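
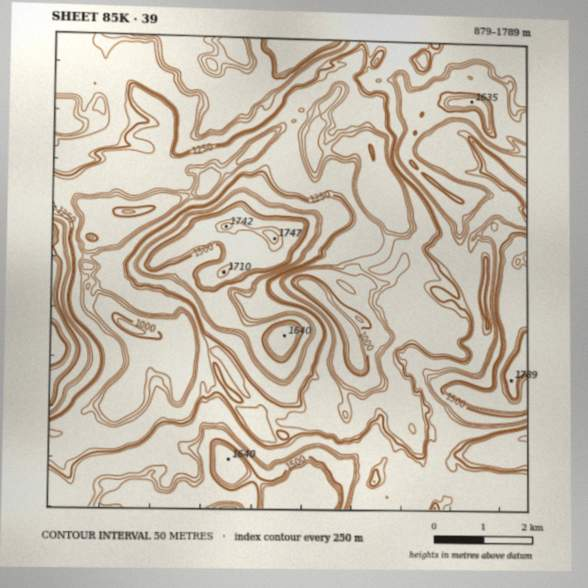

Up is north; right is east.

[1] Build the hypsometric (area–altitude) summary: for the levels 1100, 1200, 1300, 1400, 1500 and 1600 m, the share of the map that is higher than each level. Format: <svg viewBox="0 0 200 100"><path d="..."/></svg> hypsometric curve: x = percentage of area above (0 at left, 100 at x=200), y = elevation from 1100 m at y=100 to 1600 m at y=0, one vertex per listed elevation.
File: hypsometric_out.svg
<svg viewBox="0 0 200 100"><path d="M175 100l-47-20-17-20-55-20-33-20-6-20"/></svg>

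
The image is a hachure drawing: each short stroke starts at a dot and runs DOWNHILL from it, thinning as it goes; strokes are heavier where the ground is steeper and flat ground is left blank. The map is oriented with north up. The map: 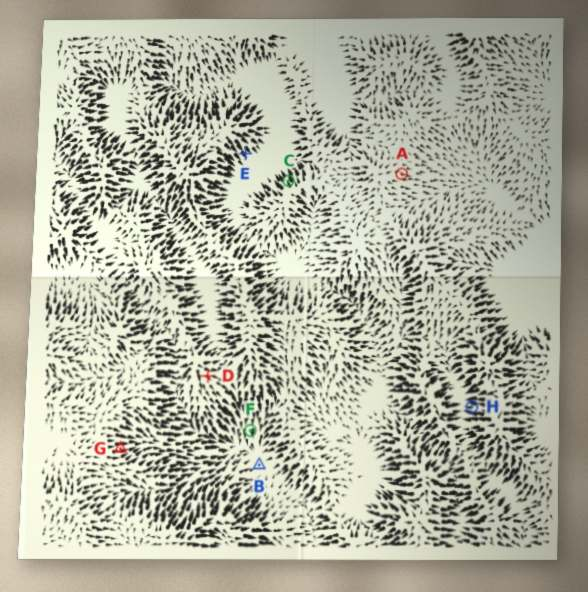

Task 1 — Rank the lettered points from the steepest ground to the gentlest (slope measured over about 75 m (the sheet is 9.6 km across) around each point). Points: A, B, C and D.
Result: C D A B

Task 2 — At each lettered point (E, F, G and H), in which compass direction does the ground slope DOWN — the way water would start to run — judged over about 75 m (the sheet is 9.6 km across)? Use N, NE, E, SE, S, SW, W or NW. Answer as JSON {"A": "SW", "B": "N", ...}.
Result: {"E": "SE", "F": "S", "G": "E", "H": "W"}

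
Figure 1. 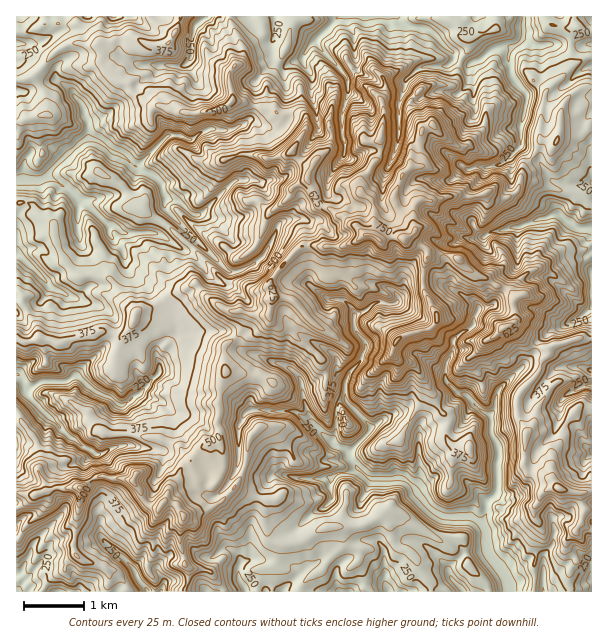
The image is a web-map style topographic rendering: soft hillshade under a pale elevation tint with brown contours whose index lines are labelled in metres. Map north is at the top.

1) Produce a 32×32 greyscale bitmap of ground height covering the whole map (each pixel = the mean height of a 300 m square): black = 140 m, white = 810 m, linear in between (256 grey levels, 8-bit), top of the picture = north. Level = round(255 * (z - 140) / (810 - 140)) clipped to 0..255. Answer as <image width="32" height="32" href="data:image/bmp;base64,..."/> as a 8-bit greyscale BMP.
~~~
<image width="32" height="32" href="data:image/bmp;base64,Qk02CAAAAAAAADYEAAAoAAAAIAAAACAAAAABAAgAAAAAAAAEAAATCwAAEwsAAAABAAAAAAAAAAAAAAEBAQACAgIAAwMDAAQEBAAFBQUABgYGAAcHBwAICAgACQkJAAoKCgALCwsADAwMAA0NDQAODg4ADw8PABAQEAAREREAEhISABMTEwAUFBQAFRUVABYWFgAXFxcAGBgYABkZGQAaGhoAGxsbABwcHAAdHR0AHh4eAB8fHwAgICAAISEhACIiIgAjIyMAJCQkACUlJQAmJiYAJycnACgoKAApKSkAKioqACsrKwAsLCwALS0tAC4uLgAvLy8AMDAwADExMQAyMjIAMzMzADQ0NAA1NTUANjY2ADc3NwA4ODgAOTk5ADo6OgA7OzsAPDw8AD09PQA+Pj4APz8/AEBAQABBQUEAQkJCAENDQwBEREQARUVFAEZGRgBHR0cASEhIAElJSQBKSkoAS0tLAExMTABNTU0ATk5OAE9PTwBQUFAAUVFRAFJSUgBTU1MAVFRUAFVVVQBWVlYAV1dXAFhYWABZWVkAWlpaAFtbWwBcXFwAXV1dAF5eXgBfX18AYGBgAGFhYQBiYmIAY2NjAGRkZABlZWUAZmZmAGdnZwBoaGgAaWlpAGpqagBra2sAbGxsAG1tbQBubm4Ab29vAHBwcABxcXEAcnJyAHNzcwB0dHQAdXV1AHZ2dgB3d3cAeHh4AHl5eQB6enoAe3t7AHx8fAB9fX0Afn5+AH9/fwCAgIAAgYGBAIKCggCDg4MAhISEAIWFhQCGhoYAh4eHAIiIiACJiYkAioqKAIuLiwCMjIwAjY2NAI6OjgCPj48AkJCQAJGRkQCSkpIAk5OTAJSUlACVlZUAlpaWAJeXlwCYmJgAmZmZAJqamgCbm5sAnJycAJ2dnQCenp4An5+fAKCgoAChoaEAoqKiAKOjowCkpKQApaWlAKampgCnp6cAqKioAKmpqQCqqqoAq6urAKysrACtra0Arq6uAK+vrwCwsLAAsbGxALKysgCzs7MAtLS0ALW1tQC2trYAt7e3ALi4uAC5ubkAurq6ALu7uwC8vLwAvb29AL6+vgC/v78AwMDAAMHBwQDCwsIAw8PDAMTExADFxcUAxsbGAMfHxwDIyMgAycnJAMrKygDLy8sAzMzMAM3NzQDOzs4Az8/PANDQ0ADR0dEA0tLSANPT0wDU1NQA1dXVANbW1gDX19cA2NjYANnZ2QDa2toA29vbANzc3ADd3d0A3t7eAN/f3wDg4OAA4eHhAOLi4gDj4+MA5OTkAOXl5QDm5uYA5+fnAOjo6ADp6ekA6urqAOvr6wDs7OwA7e3tAO7u7gDv7+8A8PDwAPHx8QDy8vIA8/PzAPT09AD19fUA9vb2APf39wD4+PgA+fn5APr6+gD7+/sA/Pz8AP39/QD+/v4A////ABEiKS88SC4nMlNEPyMtLC4wJCEkER8pJRMjFgQYGSwfGiU/UVJCJT9QalA+KTM3NDQxMSwfLDEiISMGCSEiNy0wLEFYQC5IVmRrVDozOEFBPTo5NC00Li0sEwUbLzNKRkk6SlxASVt6hJJxT0RDRkBDRkI9PDk1IhsMCi1ISFVmZGlTb05WcJyioYRtV1JSRzgzOzhEORUICggPLVxUXGx+iICPZGqTlaGLgHtsWVlNOCA3HyUZBiw1FwwmWXmAeGF5cHV/iKWHg4iEf21TQDYoFxYJCgoUM0E7FD1sfW1ZT2NYQzJRaWtrgoeFamFQUzwgCic1NStHWFYVOm9wX0RGRioqTk5UYmRtgoNmcmdaNg8gHUVOOFNZURNAc2ReRUceHUhVR0lSVFtve1VnXkUgLz0aJEZGVEs4FVNtX1dSIRo/SDIZHjlMWnB9XFRVP0VKJkZCSVdZOh4iVmFZQVEJFRoZIUI3K0lYboJ4dntQXGA3cm1yb00zSDxEYllILBk4Kh0+Vk09PVVphX9zXVR4ckZsp6aASWBxZFJUWUY4TlJXTUZVVUlLVGJ9d3F0f4mDhkq3wZR4W5OWc2RlXVFNVE1RV1ReVlNUXG+DkZqWoKRnbKrP1Lt2fbe2fk9CTTY2MTM5RWJaVVlujJejqKenj15ogYu32ql0lrKTXDscNiQcJjVES01XZHl3f6O2qY53foNzebq2l4+brqV3RyciFSo4ODk1QUxdVlJfgK2dlp+emZmZuqusuamJhWRIIBAmMy4xLCw6PD09SWdZjK6qsrOzwrzLxMOUdGZmWzcgGiwxHSsWHiYoLjhSX3NonrK/2ejt7Nuxe1FKPkA9KhsjMC4WGRMlKSckLj5ae2+BlLLa5dzh4K15W0spHBgNDyglHwoRKjUuEh8sQGh7kJasu8XRztfTvJWFg2A7HR4qCgoJFCQsJx4UMEZDVF58q7uuyc28zsKoloWJaVE2MSoKCwofMCALECtKZHVfc4ulvpWdvprExa1oUENEUD44LhwbCgsSCBcdQFFieICLmbSvpHaxo5i/mYl8XS87Tkc3Mi8mEAsjPk0qNTpIW2pzlo2Nerawery1iG5OKTFQTz8+RDsVGC1MYmNvb3JlaHN5cX9ni6Jon55qSVAsIEZMPy46LxUuQVNhZlpXd3hhWlZJbkJ3lU9oVjs0RCkWPEE/NTUoMURTUk1NRElvY0c9PTBKOXJ8PUQ9LR8qDycyMTErODdAT09LRkEtRGFsPzAgHyI+WU5BLB8XDxMLHyEpJR4qO0NQUVZZXS85Sk41LysOHCozJSEdEiAlEwkJEh4eJS8xNjw4QUlUOR84ODAqMCALDg0LChAcJyUoFgslKCg="/>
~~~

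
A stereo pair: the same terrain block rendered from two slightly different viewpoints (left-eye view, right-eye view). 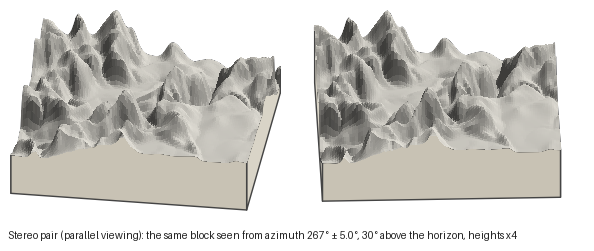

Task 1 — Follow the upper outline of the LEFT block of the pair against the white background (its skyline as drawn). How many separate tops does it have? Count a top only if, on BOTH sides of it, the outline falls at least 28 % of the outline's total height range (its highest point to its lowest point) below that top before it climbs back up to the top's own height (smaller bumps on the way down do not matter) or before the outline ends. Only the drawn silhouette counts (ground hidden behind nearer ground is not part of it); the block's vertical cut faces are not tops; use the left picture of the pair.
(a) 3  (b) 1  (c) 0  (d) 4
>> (b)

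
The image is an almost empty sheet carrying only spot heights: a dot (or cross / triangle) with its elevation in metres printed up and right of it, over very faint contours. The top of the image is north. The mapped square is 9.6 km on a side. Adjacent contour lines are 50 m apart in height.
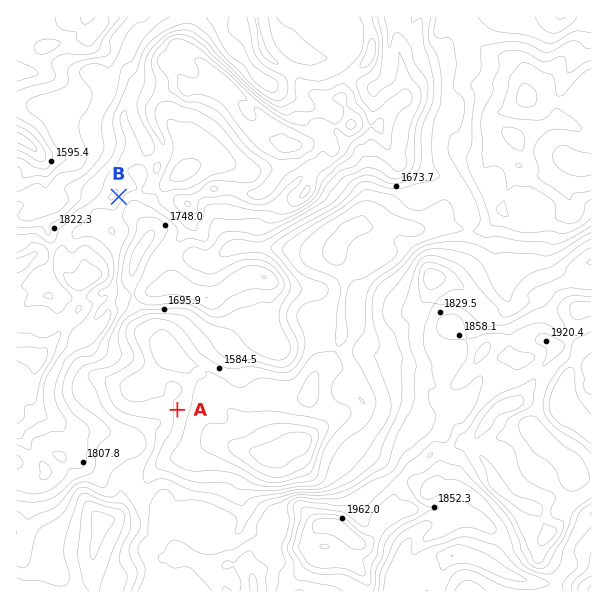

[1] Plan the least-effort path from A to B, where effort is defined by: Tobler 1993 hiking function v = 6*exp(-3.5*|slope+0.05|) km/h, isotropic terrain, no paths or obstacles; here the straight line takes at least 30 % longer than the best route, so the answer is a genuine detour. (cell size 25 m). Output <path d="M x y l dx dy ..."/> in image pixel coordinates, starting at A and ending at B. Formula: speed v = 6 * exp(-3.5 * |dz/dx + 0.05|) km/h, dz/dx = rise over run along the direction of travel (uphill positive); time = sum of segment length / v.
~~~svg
<path d="M177 410l-4-9-6-6-3-6-15-15-11-21-12-12-4-9 0-9 6-12 0-5-2-3 0-6-7-15 0-85"/>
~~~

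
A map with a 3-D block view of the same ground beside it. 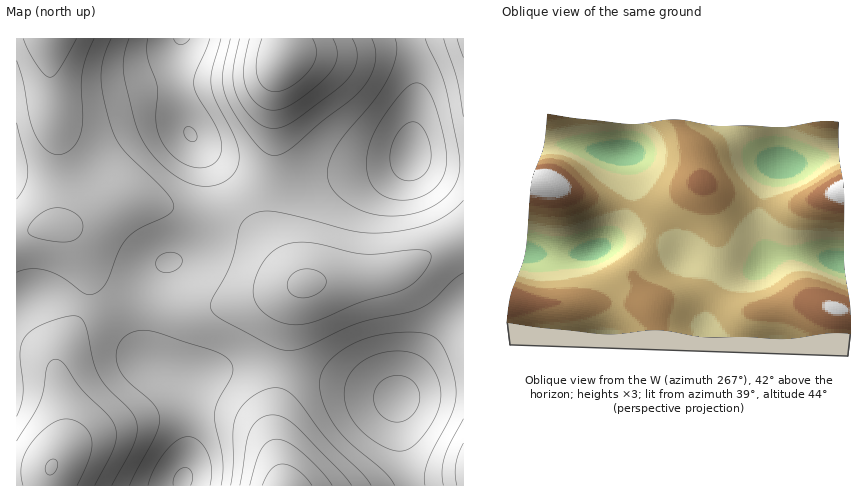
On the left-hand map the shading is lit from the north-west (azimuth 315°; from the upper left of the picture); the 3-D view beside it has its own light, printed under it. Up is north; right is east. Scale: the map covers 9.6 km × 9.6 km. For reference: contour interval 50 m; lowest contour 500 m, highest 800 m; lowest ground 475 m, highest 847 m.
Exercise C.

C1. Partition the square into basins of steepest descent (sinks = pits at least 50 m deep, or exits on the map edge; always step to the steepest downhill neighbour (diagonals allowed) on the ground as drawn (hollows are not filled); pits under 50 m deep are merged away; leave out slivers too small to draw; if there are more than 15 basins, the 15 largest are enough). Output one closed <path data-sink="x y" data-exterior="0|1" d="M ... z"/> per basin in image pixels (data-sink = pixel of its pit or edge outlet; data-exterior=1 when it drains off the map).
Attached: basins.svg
<path data-sink="183 480" data-exterior="0" d="M126 196l-7 0-8 3-37 25-15 2 8 3 9 9 6 14 6 22 0 18-6 18-15 27-10 25 0 11 8 41 0 21-3 13-12 22-1 15 234 1-1-12-7-29 0-34 15-98 7-21 8-8-8-4-46-48-14-8-62-14z"/><path data-sink="412 155" data-exterior="0" d="M463 38l-177 1-2 15-7 16-3 18 0 66-8 48 0 14 11 30 18 28 9 9 85-9 18-7 57-30z"/><path data-sink="398 398" data-exterior="0" d="M463 238l-56 29-18 7-29 4-48 4-8 2-4 4-6 12-5 19-15 106 1 20 9 41 180-1z"/><path data-sink="182 39" data-exterior="1" d="M285 38l-236 0 3 69 11 72-1 28-5 18 10 1 7-2 42-27 17 0 42 13 55 11 14 6 25 22 28 31 4 2-24-36-11-30 0-14 8-48 0-66 3-18 7-16z"/><path data-sink="17 167" data-exterior="1" d="M48 38l-32 1 1 196 31-9 8 0 4-11 3-36-11-72z"/>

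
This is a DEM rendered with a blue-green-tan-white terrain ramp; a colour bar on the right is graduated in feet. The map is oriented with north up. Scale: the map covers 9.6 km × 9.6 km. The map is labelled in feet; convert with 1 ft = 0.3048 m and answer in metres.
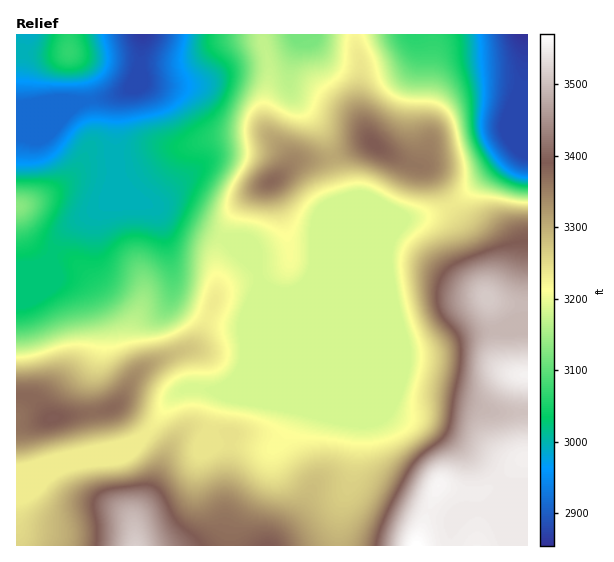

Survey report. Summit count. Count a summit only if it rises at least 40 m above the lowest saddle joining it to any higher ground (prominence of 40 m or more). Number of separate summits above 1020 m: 2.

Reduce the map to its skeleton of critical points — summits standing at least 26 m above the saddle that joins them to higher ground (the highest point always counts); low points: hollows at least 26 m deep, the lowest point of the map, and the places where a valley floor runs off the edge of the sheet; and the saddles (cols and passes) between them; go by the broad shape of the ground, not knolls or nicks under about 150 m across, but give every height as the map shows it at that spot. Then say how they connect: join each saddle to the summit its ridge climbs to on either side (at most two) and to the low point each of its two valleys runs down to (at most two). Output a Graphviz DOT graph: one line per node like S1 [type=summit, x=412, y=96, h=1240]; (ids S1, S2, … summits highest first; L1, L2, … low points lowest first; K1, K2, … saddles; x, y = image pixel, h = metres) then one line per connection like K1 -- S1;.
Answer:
graph terrain {
  S1 [type=summit, x=417, y=544, h=1088];
  S2 [type=summit, x=135, y=545, h=1071];
  S3 [type=summit, x=53, y=419, h=1034];
  S4 [type=summit, x=374, y=144, h=1034];
  S5 [type=summit, x=18, y=207, h=954];
  S6 [type=summit, x=69, y=52, h=935];
  L1 [type=low, x=523, y=35, h=870];
  L2 [type=low, x=142, y=35, h=873];
  K1 [type=saddle, x=451, y=205, h=986];
  K2 [type=saddle, x=150, y=431, h=985];
  K3 [type=saddle, x=50, y=256, h=923];
  K4 [type=saddle, x=86, y=100, h=888];
  K1 -- S1;
  K1 -- S4;
  K1 -- L1;
  K1 -- L2;
  K2 -- S2;
  K2 -- S3;
  K2 -- L2;
  K3 -- S3;
  K3 -- S5;
  K3 -- L2;
  K4 -- S5;
  K4 -- S6;
  K4 -- L2;
}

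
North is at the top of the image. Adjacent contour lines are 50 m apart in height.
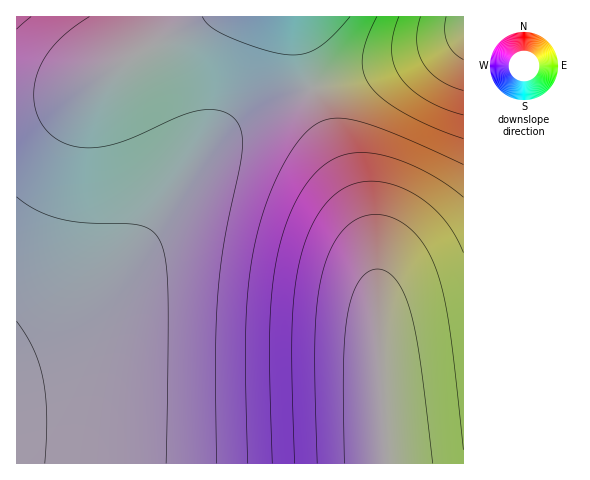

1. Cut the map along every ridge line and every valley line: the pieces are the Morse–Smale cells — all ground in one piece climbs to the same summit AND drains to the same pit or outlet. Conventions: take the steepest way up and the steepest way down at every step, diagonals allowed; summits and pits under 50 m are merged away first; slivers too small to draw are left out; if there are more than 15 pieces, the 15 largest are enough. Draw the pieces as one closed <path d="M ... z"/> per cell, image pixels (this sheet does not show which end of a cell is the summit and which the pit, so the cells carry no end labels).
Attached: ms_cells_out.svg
<path d="M312 88l-46 17-22 11-17 13-27 29-51 76-41 51-39 35-24 17-29 14 1 113 370-1-9-175-6-40-12-38-37-88z"/><path d="M298 16l-282 1 1 334 28-14 24-17 39-35 41-51 51-76 27-29 17-13 22-11 45-16-10-43z"/><path d="M463 36l-43 20-108 33 11 33 37 88 12 38 6 40 10 176 76-1z"/><path d="M463 16l-164 0 2 30 10 42 74-21 59-21 20-11z"/>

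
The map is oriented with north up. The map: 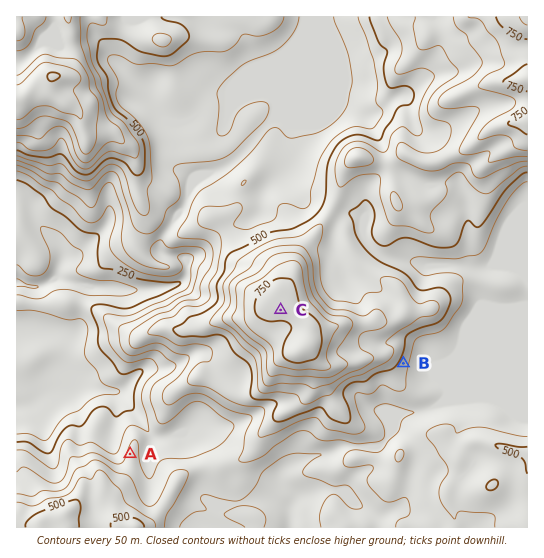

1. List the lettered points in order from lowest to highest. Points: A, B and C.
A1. A B C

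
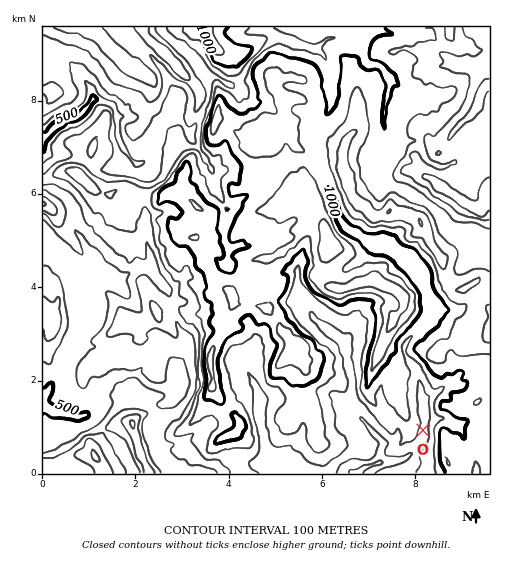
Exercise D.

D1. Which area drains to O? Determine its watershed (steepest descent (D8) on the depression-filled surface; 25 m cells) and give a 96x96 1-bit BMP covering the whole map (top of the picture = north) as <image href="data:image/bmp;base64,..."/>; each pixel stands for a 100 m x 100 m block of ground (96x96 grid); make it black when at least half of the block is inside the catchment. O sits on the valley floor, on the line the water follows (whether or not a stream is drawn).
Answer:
<image width="96" height="96" href="data:image/bmp;base64,Qk2+BAAAAAAAAD4AAAAoAAAAYAAAAGAAAAABAAEAAAAAAIAEAAATCwAAEwsAAAIAAAAAAAAA////AAAAAAAAAAAAAAAAAAAAAAAAAAAAAAAAAAAAAfgAAAAAAAAAAAAAAfwAAAAAAAAAAAAAAf8AAAAAAAAAAAAAA/8AAAAAAAAAAAAAA/8AAAAAAAAAAAAAA/8AAAAAAAAAAAAAA/8AAAAAAAAAAAAAA/8AAAAAAAAAAAAA//8AAAAAAAAAAAAB//8AAAAAAAAAAAAD//8AAAAAAAAAAAAD//8AAAAAAAAAAAAD//8AAAAAAAAAAAAH//8AAAAAAAAAAAAH//8AAAAAAAAAAAAP//8AAAAAAAAAAAAP//8AAAAAAAAAAAAf//8AAAAAAAAAAAAP//8AAAAAAAAAAAAP//8AAAAAAAAAAAAP//8AAAAAAAAAAAAP//8AAAAAAAAAAAAP//8AAAAAAAAAAAAP//8AAAAAAAAAAAAf//8AAAAAAAAAAAA///8AAAAAAAAAAAB///8AAAAAAAAAAAB///8AAAAAAAAAAAA///8AAAAAAAAAAAA///8AAAAAAAAAAAA///8AAAAAAAAAAAAf//8AAAAAAAAAAAAP//8AAAAAAAAAAAAP//8AAAAAAAAAAAAH//8AAAAAAAAAAAAH//8AAAAAAAAAAAAH//8AAAAAAAAAAAAH//8AAAAAAAAAAAAP//4AAAAAAAAAD+B//xwAAAAAAAAAD////gAAAAAAAAAAH////gAAAAAAAAAAB////AAAAAAAAAAAB////AAAAAAAAAAAB////AAAAAAAAAAAB///+AAAAAAAAAAAB///+AAAAAAAAAAAB///8AAAAAAAAAAAB///4AAAAAAAAAAAB///4AAAAAAAAAAAB///wAAAAAAAAAAAB///wAAAAAAAAAAAD///gAAAAAAAAAAAD///gAAAAAAAAAAAD/5+AAAAAAAAAAAAH/wAAAAAAAAAAAAAH/gAAAAAAAAAAAAAP/AAAAAAAAAAAAAAf+AAAAAAAAAAAAAD/8AAAAAAAAAAAAAD/8AAAAAAAAAAAAAD/8AAAAAAAAAAAAAD/4AAAAAAAAAAAAAH/4AAAAAAAAAAAAAH/4AAAAAAAAAAAAAP/4AAAAAAAAAAAAAf/wAAAAAAAAAAAAA//wAAAAAAAAAAAAB/AAAAAAAAAAAAAAH8AAAAAAAAAAAAAAP8AAAAAAAAAAAAAAH4AAAAAAAAAAAAAABwAAAAAAAAAAAAAAAAAAAAAAAAAAAAAAAAAAAAAAAAAAAAAAAAAAAAAAAAAAAAAAAAAAAAAAAAAAAAAAAAAAAAAAAAAAAAAAAAAAAAAAAAAAAAAAAAAAAAAAAAAAAAAAAAAAAAAAAAAAAAAAAAAAAAAAAAAAAAAAAAAAAAAAAAAAAAAAAAAAAAAAAAAAAAAAAAAAAAAAAAAAAAAAAAAAAAAAAAAAAAAAAAAAAAAAAAAAAAAAAAAAAAAAAAAAAAAAAAAAAAAAAAAAAAAAAAAAAAAAAAAAAAAAAAAAAAAAAAAAAAAAAAAAAAAAAAAAAAAAAAAAAAAAAAAAAAAAAAAAAAAAAAAAAAAAAAAAAAAAA="/>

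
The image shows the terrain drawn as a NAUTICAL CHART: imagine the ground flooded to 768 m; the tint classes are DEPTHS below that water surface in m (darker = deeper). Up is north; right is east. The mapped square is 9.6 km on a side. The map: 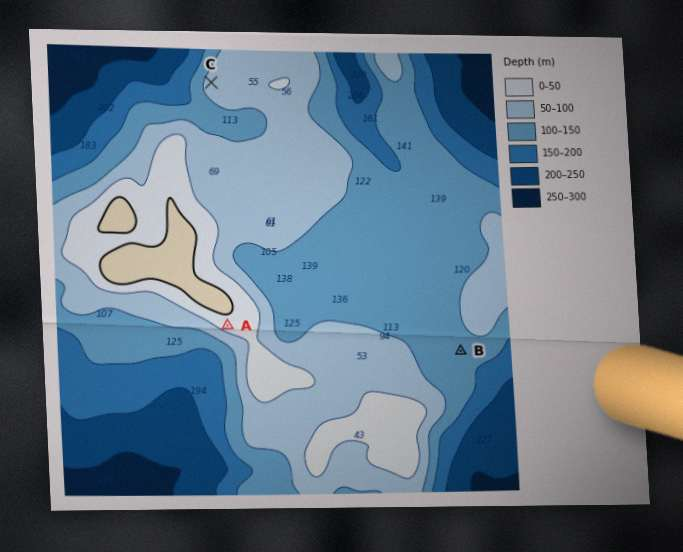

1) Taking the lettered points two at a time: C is lower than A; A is higher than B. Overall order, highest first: A C B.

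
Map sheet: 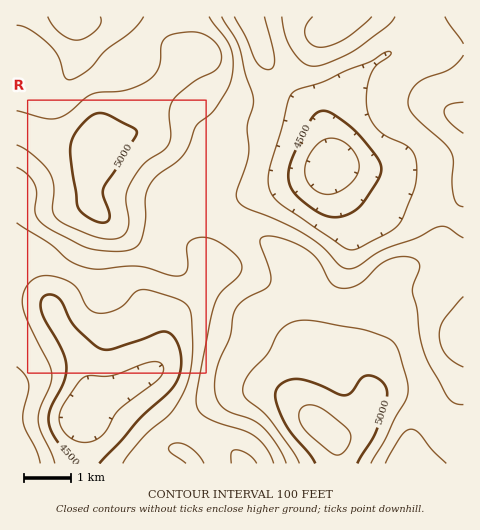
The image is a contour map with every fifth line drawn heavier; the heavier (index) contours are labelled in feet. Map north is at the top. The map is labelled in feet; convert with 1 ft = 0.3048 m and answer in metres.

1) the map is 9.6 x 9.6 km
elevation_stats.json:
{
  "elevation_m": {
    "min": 1315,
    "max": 1565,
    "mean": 1445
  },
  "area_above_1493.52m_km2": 16.1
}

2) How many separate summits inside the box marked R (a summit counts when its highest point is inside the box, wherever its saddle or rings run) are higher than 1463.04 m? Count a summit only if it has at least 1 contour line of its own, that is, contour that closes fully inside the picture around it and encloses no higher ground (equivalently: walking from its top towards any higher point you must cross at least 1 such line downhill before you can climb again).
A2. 1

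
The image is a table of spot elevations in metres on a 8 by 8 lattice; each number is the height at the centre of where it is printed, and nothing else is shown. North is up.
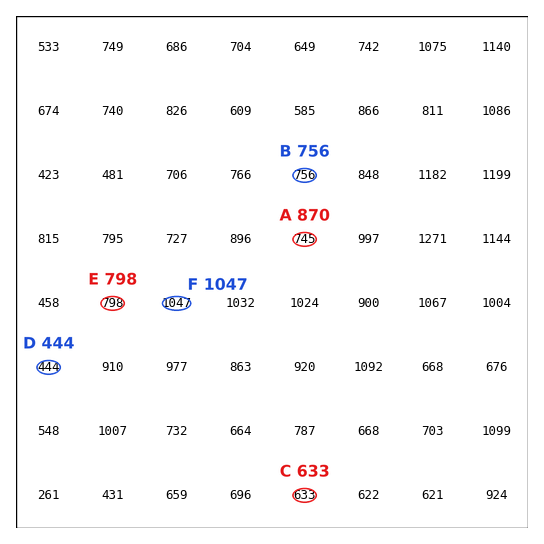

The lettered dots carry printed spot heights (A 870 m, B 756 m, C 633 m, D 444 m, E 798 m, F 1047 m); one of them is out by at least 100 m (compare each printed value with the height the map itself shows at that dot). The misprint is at A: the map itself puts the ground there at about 745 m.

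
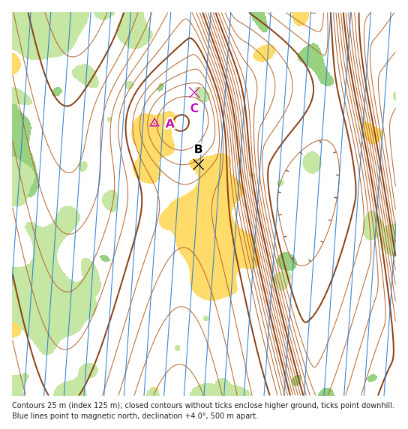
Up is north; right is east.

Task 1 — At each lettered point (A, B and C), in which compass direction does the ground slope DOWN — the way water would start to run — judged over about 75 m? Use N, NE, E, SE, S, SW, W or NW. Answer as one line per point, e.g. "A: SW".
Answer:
A: W
B: SE
C: N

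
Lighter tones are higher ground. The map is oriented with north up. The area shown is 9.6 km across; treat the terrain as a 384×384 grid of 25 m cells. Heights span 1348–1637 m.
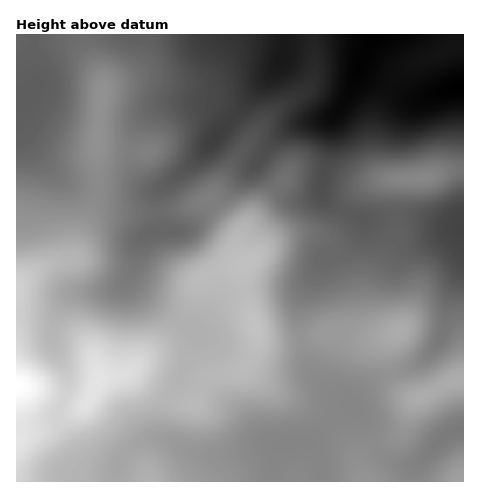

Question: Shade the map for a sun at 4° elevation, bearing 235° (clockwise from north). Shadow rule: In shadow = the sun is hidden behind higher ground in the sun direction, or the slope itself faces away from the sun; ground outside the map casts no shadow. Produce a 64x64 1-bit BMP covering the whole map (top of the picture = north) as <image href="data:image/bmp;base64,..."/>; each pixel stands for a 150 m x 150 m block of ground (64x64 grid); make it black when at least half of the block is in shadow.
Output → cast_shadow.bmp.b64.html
<image width="64" height="64" href="data:image/bmp;base64,Qk0+AgAAAAAAAD4AAAAoAAAAQAAAAEAAAAABAAEAAAAAAAACAAATCwAAEwsAAAIAAAAAAAAA////AAAAAAAAAAAAAAAAAAAAAAAAAAAAAAAAAAAAAAAAAAAAAAAAAAAAAAAAAAAAAAAAAAAAAAAAAAAAAAAAAAAAAAAAAAAAAAAAAAAAAAAAAAAAAAAAAAAAAAAAAAAAAAAAAAAAAAAAAAAAAAAAAAAAAAAAAAAAHgAAAAAAAAB+AAAAAAAAAH4AAAAAAAAAfgAAAAAAAAB+AAAAAAAAADwAAAAAAAAAAAAAAAYAAAAADAAADwAAIAAeAAAPAABwAD8AAA8AAHgAPwAAH4AAeAAfAAAfgAA8AAAAAB/AABwAAAAAH8AAHgAAAAAPwAAIAAAAAAfAAAgAAAAAAYAAAAAIAAACAAAAAB4AAAcAAAAAHwAAB4AAAAAfAAAHwAAAAAYAAA/AAAAAAAAAD+AAAAAAAAA/8AAAAAAAAD/wAAAAAAAAP/gAAAAAAAA/+AAAAAAAAB/wAAAAAAAAAAAAAAAAAAAAAAAAAAAAAAAAAAAAAAAAAAAAAAAAAAAAYA8AAAAAAAD4DwYAAAAAAfwHAgAAAAAB/AMAAAAAAAH+AAAAAAAAAD4AAAAAAAAAAAAAAAAAAAAAAAAAAAAAAAAAAAAAAAAAAAAAAAAAAAAAAAAAAAAAAAAAAAAAAAAAAAAAAAAAAAAAAAAAAAAAAAAAAAAAAAAAAAAAAAAAAAAAAAAAAAAAAAAAAA=="/>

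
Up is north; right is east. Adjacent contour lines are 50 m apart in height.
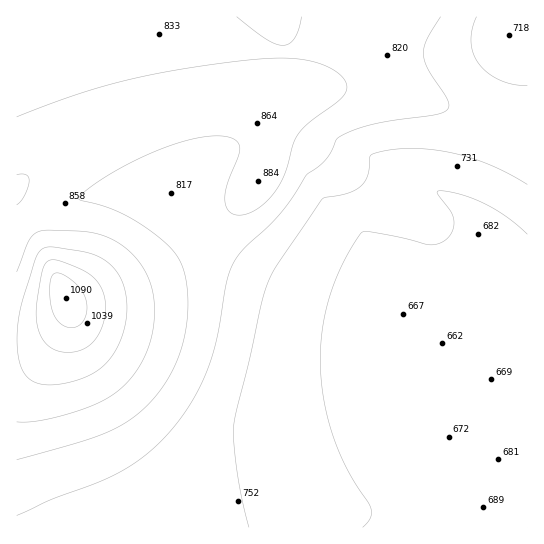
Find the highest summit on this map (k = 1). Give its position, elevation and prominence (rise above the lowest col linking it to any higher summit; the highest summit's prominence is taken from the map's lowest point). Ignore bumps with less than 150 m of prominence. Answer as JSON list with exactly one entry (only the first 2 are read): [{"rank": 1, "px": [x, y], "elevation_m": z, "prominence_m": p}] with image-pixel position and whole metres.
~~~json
[{"rank": 1, "px": [66, 298], "elevation_m": 1090, "prominence_m": 428}]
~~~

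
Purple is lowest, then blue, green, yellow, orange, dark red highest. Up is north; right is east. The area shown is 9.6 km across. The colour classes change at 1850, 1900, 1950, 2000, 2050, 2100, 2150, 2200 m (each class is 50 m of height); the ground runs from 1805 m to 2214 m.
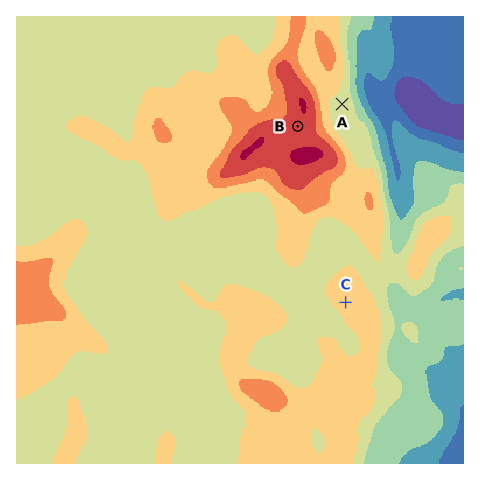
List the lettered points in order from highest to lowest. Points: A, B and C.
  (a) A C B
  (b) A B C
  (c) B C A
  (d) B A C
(c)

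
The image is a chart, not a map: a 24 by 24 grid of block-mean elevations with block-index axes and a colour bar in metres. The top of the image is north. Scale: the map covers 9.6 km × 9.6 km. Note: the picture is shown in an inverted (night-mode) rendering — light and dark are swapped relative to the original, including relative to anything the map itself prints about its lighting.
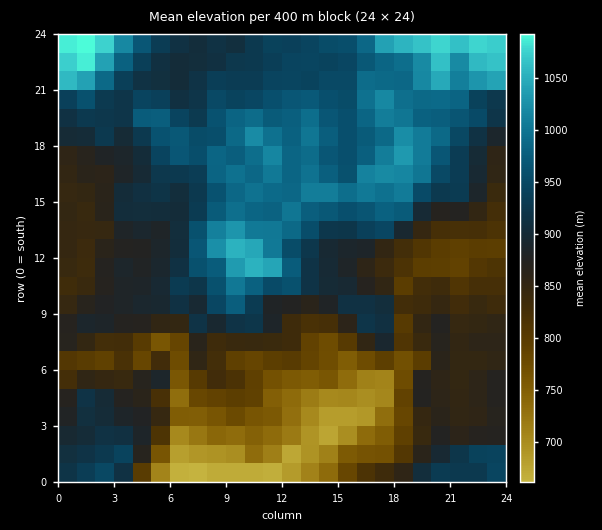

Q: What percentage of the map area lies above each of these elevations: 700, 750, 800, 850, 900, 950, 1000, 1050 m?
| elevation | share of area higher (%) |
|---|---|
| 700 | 97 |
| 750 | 91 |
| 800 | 83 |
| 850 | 70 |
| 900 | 49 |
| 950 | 28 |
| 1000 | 10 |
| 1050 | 3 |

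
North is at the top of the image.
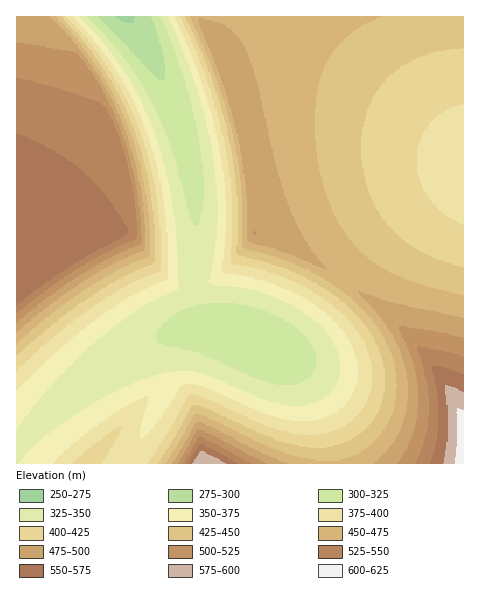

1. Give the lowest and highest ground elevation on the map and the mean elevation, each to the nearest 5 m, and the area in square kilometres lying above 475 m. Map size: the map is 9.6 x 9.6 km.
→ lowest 270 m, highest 625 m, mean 425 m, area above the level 23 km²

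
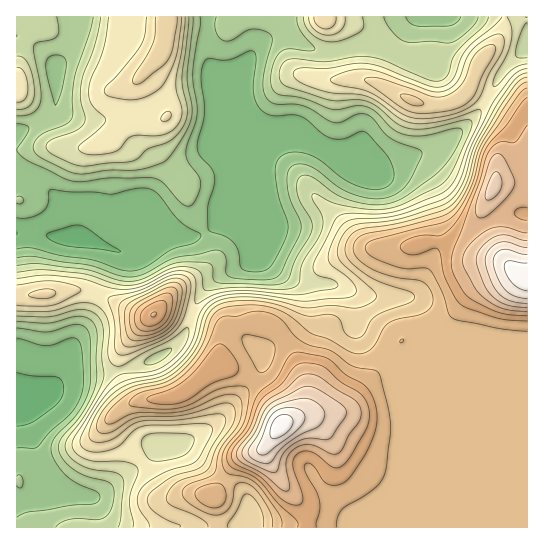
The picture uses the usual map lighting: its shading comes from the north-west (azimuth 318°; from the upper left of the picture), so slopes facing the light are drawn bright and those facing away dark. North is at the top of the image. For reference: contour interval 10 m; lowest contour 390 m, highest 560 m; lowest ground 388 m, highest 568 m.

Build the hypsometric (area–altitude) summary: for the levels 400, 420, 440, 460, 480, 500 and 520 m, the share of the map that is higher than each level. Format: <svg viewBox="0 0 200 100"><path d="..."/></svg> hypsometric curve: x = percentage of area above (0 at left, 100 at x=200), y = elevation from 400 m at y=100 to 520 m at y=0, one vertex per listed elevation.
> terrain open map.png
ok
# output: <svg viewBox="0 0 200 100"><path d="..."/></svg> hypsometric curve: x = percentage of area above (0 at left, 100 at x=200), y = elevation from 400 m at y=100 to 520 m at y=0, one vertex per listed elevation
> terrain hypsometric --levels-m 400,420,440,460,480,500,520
<svg viewBox="0 0 200 100"><path d="M174 100l-35-17-29-16-26-17-17-17-43-16-14-17"/></svg>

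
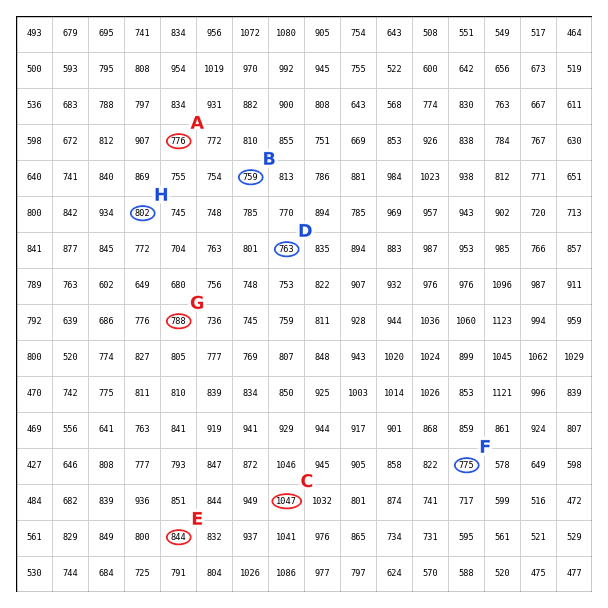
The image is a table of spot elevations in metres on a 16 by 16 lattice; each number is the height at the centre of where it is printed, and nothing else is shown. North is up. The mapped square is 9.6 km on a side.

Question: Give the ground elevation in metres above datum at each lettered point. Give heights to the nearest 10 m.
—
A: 780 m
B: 760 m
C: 1050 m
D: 760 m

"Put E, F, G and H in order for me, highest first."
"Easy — E H G F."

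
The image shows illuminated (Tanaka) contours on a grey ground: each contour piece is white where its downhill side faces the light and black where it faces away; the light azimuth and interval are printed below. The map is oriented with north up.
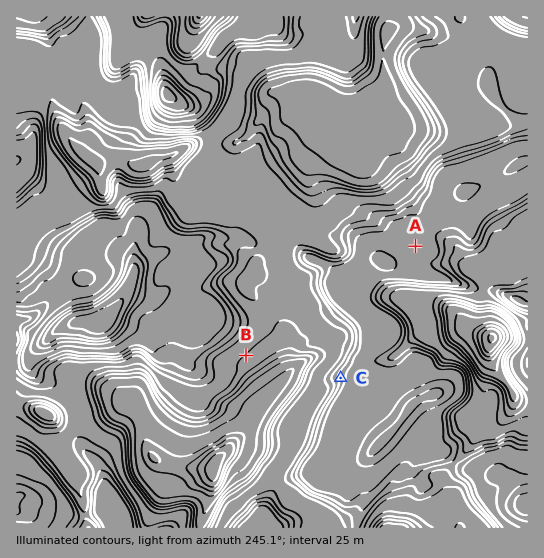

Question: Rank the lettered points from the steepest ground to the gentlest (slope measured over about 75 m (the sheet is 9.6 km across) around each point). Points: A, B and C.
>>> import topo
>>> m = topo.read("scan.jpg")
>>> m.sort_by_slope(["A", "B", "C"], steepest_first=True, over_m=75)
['C', 'B', 'A']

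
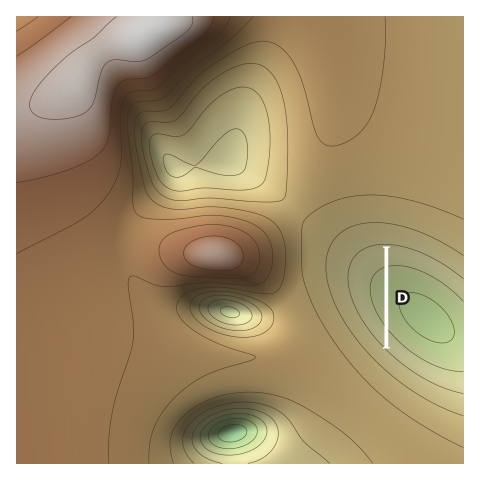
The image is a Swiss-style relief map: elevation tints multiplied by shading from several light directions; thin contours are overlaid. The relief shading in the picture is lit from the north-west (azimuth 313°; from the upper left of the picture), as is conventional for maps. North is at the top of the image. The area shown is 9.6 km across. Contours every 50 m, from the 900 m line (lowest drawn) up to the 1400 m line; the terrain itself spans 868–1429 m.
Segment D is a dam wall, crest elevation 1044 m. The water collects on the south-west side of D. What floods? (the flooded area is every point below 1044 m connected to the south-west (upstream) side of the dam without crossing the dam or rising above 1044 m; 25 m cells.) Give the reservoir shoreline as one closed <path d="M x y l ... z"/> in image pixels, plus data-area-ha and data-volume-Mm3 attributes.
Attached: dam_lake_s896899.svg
<path d="M384 247l-7 0-13 5-10 10-3 9 0 16 5 17 14 24 14 17 0-98z" data-area-ha="109" data-volume-Mm3="31.28"/>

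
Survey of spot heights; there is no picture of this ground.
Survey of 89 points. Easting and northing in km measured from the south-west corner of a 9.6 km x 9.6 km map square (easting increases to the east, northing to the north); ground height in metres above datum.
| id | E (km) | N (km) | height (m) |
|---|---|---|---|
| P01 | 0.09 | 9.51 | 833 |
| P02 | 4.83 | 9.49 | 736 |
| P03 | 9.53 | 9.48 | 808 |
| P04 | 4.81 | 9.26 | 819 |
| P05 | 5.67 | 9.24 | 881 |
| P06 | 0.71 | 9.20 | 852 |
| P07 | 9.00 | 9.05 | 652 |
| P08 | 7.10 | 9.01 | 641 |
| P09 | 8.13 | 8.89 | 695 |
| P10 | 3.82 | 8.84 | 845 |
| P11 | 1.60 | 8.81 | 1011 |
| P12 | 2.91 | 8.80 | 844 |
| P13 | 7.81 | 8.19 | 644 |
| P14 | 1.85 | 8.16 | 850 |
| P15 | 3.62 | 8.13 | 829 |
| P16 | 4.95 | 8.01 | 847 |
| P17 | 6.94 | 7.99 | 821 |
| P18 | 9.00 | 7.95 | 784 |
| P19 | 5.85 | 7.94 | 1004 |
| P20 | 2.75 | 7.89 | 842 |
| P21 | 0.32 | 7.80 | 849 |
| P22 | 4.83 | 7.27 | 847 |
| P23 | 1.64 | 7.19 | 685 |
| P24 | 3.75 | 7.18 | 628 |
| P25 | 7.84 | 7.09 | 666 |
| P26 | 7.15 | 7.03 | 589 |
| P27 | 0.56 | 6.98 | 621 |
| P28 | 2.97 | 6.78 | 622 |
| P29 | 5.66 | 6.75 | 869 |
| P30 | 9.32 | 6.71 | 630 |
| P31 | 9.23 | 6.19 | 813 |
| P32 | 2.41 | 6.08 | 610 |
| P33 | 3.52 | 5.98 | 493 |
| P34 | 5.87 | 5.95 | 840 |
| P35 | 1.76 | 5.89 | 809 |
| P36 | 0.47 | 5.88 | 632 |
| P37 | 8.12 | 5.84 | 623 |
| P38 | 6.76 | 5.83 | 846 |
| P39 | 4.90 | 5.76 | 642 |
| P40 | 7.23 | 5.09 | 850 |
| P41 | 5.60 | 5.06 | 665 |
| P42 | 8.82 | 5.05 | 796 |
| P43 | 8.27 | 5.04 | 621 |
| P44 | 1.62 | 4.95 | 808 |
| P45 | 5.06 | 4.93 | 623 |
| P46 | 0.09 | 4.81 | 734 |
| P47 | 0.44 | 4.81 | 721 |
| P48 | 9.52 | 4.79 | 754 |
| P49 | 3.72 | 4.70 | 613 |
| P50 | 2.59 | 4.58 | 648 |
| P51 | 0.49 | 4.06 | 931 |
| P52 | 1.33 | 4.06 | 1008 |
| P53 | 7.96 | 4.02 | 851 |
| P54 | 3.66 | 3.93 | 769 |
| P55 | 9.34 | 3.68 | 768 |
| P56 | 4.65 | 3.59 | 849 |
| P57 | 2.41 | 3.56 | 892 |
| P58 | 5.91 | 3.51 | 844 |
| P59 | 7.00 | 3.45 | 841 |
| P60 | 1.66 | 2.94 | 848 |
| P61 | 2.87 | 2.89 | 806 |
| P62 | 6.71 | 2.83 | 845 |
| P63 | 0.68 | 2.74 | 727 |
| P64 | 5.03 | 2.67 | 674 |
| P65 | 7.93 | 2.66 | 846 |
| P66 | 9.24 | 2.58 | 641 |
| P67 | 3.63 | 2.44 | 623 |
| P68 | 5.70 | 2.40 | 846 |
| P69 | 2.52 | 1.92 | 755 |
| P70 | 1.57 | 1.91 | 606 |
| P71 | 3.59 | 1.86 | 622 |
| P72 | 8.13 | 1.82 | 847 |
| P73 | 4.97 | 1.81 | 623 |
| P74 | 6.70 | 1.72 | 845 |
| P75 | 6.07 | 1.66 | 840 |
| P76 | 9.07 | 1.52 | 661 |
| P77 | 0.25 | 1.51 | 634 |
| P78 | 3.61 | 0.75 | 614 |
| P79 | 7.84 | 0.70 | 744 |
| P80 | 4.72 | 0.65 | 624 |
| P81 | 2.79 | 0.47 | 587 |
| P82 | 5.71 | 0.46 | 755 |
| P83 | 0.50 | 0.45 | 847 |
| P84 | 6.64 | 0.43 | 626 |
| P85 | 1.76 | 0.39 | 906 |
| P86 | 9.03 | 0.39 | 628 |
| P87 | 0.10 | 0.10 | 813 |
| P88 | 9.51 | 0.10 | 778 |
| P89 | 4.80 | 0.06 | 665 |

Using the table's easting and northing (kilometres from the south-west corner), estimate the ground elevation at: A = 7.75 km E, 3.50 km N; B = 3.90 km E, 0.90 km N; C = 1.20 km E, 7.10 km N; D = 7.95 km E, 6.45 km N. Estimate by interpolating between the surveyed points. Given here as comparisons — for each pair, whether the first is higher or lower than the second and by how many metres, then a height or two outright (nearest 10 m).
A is higher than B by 250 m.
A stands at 840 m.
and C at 620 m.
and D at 630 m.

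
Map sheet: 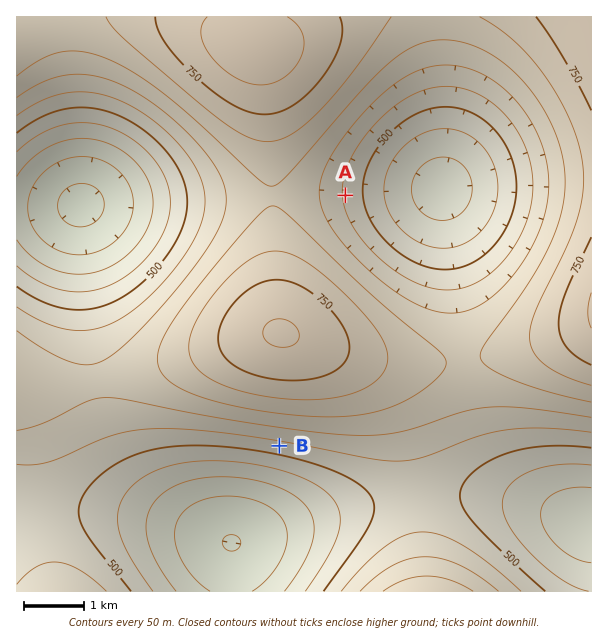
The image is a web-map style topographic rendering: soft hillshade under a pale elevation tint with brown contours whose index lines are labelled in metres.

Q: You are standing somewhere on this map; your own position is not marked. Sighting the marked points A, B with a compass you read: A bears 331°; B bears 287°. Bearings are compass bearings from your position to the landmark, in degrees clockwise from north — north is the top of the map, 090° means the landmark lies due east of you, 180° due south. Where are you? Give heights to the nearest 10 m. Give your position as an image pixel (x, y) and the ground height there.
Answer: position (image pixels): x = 526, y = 521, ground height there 420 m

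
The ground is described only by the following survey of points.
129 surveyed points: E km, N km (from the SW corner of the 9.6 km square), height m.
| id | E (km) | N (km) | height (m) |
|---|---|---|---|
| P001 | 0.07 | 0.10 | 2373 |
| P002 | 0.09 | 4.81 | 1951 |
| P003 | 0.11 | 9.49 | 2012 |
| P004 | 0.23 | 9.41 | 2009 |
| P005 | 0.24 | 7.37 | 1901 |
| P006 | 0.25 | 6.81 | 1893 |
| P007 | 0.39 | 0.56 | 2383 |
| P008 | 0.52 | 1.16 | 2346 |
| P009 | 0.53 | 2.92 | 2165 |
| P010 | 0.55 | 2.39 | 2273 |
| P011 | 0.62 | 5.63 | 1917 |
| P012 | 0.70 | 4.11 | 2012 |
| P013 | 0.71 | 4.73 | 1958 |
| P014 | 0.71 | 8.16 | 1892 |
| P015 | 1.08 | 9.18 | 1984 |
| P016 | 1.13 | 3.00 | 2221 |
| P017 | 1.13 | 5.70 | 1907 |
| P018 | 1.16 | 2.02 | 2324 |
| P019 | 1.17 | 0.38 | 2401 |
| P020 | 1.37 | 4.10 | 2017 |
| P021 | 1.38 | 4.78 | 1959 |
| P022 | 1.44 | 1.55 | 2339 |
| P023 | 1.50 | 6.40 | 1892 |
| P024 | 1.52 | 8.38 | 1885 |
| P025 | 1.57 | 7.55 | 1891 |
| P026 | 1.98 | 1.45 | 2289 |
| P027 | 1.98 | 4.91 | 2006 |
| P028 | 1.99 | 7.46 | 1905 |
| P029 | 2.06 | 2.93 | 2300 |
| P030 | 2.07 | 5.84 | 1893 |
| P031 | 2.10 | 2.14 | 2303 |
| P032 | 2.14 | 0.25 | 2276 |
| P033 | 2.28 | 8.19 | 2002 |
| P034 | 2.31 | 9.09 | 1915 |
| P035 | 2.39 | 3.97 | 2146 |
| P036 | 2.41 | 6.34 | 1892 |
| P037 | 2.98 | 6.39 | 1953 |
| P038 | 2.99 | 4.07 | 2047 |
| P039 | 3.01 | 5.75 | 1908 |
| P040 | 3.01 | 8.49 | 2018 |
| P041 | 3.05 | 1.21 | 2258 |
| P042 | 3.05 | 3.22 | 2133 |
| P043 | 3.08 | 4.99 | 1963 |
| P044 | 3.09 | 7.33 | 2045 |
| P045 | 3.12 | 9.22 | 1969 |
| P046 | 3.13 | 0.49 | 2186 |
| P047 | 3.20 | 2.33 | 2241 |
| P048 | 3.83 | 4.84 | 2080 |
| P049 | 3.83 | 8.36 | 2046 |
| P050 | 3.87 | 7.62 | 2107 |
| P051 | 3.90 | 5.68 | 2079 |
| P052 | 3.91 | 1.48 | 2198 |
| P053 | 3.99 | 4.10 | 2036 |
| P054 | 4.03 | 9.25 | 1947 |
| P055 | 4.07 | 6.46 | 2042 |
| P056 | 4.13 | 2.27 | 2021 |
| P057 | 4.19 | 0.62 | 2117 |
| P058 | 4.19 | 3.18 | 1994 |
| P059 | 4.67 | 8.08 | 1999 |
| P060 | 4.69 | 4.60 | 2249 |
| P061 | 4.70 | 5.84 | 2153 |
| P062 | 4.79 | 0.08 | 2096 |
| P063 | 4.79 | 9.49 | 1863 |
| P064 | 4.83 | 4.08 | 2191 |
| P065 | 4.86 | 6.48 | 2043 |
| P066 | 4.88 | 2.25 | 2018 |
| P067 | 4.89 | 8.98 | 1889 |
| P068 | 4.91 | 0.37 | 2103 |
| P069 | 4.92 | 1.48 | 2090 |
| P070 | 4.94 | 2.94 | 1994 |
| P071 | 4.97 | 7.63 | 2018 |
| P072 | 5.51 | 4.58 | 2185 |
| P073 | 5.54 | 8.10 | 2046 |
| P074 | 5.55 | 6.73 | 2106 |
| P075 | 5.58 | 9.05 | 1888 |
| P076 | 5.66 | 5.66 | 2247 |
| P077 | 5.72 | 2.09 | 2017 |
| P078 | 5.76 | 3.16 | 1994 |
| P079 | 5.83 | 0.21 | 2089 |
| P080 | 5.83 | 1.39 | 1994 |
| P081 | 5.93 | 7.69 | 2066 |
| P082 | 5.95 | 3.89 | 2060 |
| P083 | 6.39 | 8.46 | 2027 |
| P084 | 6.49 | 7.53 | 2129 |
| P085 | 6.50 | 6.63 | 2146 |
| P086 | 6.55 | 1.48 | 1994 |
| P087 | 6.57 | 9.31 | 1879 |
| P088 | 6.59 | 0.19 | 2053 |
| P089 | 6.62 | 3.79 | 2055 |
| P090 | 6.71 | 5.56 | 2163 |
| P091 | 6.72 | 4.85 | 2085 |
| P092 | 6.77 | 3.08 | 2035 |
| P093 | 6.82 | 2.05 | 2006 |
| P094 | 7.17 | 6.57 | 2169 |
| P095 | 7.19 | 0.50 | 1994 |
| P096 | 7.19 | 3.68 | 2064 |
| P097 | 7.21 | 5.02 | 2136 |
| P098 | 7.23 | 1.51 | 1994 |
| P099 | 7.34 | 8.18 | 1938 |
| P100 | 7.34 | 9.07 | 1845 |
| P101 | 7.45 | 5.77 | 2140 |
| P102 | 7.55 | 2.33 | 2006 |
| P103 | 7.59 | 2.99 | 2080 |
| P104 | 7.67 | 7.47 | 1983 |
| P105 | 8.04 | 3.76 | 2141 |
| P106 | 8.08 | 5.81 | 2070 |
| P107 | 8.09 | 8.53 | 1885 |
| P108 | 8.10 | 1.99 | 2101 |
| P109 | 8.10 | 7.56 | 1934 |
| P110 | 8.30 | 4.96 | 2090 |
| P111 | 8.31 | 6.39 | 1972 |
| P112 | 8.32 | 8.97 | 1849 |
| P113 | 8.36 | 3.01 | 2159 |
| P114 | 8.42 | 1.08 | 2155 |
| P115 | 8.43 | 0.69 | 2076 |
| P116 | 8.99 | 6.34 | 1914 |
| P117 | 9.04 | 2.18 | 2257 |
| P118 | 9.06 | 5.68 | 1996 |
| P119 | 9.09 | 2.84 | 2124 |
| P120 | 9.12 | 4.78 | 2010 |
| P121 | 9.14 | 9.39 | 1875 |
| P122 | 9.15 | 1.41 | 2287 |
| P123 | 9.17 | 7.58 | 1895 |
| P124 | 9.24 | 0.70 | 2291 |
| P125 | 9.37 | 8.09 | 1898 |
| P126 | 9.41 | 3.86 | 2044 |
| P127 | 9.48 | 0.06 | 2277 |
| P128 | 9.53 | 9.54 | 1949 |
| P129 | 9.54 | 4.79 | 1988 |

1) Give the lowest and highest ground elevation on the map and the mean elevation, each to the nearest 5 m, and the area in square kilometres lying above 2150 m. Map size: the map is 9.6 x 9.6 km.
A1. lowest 1825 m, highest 2410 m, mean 2060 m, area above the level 22.1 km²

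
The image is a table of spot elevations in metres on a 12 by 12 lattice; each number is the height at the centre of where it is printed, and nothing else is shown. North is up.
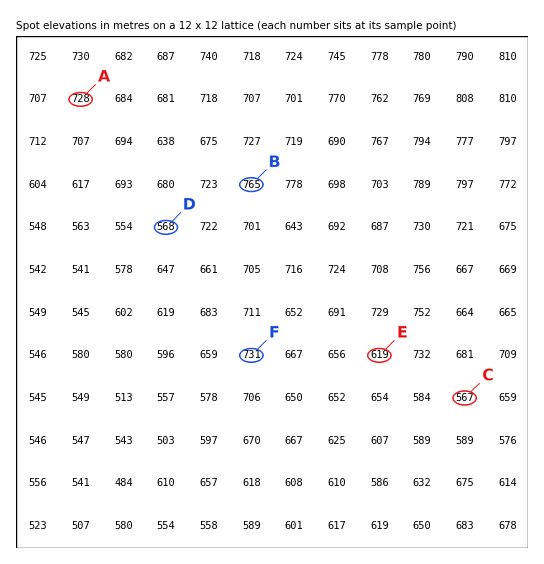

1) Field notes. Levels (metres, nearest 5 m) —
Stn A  730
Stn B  765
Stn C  565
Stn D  570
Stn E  620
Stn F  730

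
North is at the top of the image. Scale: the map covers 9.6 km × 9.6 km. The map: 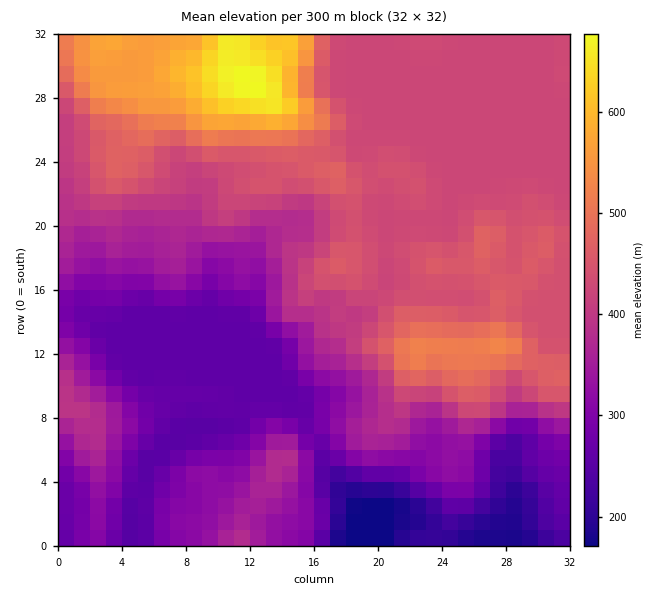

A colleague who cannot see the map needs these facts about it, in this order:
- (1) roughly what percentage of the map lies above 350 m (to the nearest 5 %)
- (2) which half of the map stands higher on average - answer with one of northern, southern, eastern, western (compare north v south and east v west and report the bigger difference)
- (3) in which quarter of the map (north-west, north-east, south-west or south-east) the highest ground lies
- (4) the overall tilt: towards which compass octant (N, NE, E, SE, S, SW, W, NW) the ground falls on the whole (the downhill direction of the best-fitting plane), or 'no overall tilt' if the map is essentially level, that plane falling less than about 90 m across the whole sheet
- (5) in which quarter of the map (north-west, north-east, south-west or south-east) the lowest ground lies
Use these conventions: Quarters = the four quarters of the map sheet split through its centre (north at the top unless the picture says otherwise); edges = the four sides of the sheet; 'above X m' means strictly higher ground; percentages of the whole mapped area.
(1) About 60 % of the map lies above 350 m.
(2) On average the northern half of the map is the higher ground.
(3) The highest ground is in the north-west quarter.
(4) The general tilt is down to the south (the land rises towards the north).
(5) The lowest ground is in the south-east quarter.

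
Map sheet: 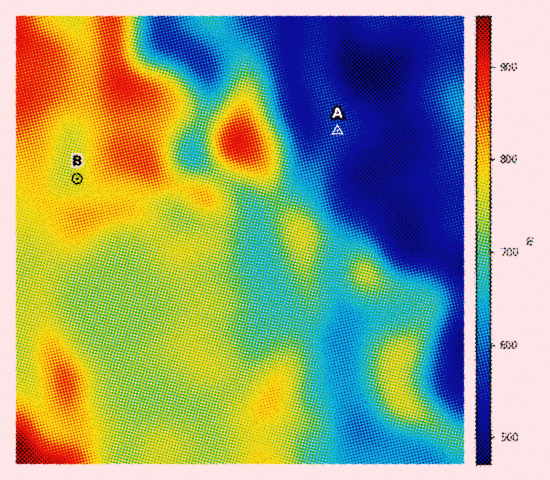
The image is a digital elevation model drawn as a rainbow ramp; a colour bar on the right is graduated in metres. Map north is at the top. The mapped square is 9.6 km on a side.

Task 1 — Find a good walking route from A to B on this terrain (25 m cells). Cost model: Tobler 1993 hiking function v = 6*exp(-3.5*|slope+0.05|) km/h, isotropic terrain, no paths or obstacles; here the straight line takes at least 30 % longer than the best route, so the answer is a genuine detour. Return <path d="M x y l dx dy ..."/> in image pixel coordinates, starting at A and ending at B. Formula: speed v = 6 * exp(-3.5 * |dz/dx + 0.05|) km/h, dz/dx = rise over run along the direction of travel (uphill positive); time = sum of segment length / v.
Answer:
<path d="M337 131l-31 31-9 5-14 14-12 6-14 0-7-4-163 0-10-4"/>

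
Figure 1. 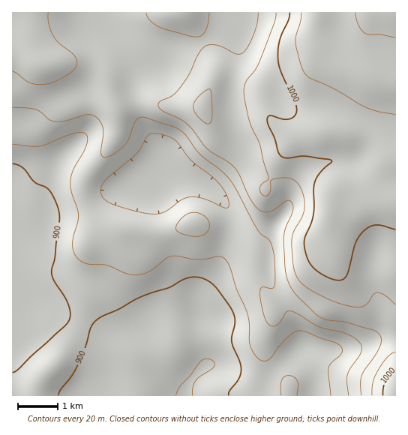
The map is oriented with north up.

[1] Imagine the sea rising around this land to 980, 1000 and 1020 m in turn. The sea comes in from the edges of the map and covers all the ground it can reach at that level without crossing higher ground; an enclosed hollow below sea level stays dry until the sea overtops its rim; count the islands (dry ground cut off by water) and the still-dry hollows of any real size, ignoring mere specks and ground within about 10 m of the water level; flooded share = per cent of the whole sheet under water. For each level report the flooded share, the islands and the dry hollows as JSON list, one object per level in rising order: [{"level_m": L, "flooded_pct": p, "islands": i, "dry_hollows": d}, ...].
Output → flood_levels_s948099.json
[{"level_m": 980, "flooded_pct": 76, "islands": 0, "dry_hollows": 0}, {"level_m": 1000, "flooded_pct": 83, "islands": 0, "dry_hollows": 0}, {"level_m": 1020, "flooded_pct": 94, "islands": 0, "dry_hollows": 0}]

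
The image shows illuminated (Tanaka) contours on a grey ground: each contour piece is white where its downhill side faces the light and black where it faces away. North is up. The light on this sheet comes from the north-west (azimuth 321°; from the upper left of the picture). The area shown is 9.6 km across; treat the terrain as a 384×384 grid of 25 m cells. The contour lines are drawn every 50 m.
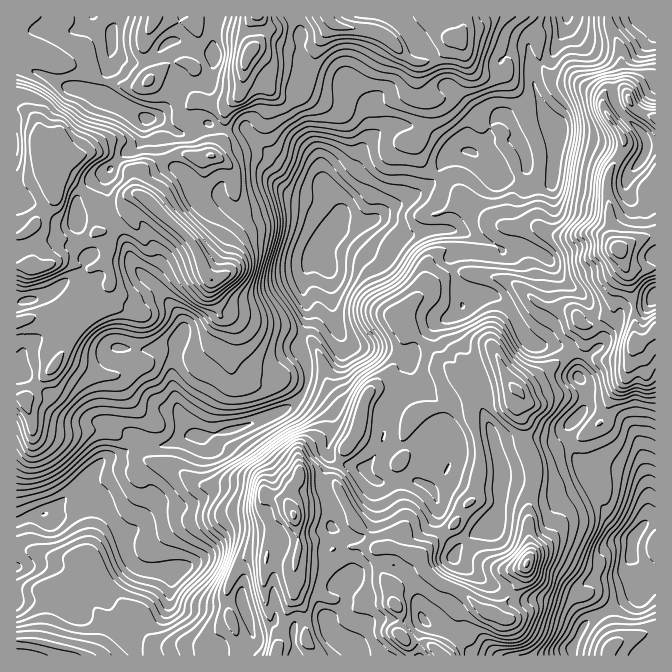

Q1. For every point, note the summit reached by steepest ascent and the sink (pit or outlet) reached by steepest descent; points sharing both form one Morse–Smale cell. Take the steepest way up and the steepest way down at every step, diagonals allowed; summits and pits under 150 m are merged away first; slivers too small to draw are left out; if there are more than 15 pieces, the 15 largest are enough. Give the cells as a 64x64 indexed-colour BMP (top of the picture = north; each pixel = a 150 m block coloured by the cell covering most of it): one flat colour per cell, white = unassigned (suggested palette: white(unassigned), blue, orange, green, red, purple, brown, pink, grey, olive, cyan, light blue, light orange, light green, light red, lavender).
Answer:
<image width="64" height="64" href="data:image/bmp;base64,Qk12CAAAAAAAAHYAAAAoAAAAQAAAAEAAAAABAAQAAAAAAAAIAAATCwAAEwsAABAAAAAAAAAA////ALR3HwAOf/8ALKAsACgn1gC9Z5QAS1aMAMJ34wB/f38AIr28AM++FwDox64AeLv/AIrfmACWmP8A1bDFAAAAAAAAAKqqqqqqqqqqqqqqZmZmZmmZmZmZmZkAAAAAAAAAAAAKqjMzM6qqqqqqqqZmZmZmaZmZmZmZmQAAAADd0AAAAAqjMzMzqqqqqqqmZmZmZmZmmZmZmZmZAAAAAN3QAAAAqjMzMzMzqqqqqqZmZmZmZmaZmZmZmZmQAAAA3dAAAACjMzMzMzqqqqqqqmZmZmZmZmmWmZmZmZuwAADd0AAACjMzMzMzOqqqqqqqpmZmZmZmZmZpmZmZu7uwAN3QAACjMzMzMzM6qqqqqqqmZmZmZmZmZmaZmZm7u7uw3d3dAKMzMzMzMzOqqqqqqqZmZmZmZmZmZpmZmZm7u7vd3d3Q0zMzMzMzM6qqqqqqZmZmZmZmZmZmaZmZmZmbu93d3d3d0zMzMzMzOqqqqqZmZmZmZmZmZmZpmZmZmZu73d3d3d3TMzMzMzMzOqqqpmZmZmZmZmZmZmmZmZmZmbvd3d3d3dMzMzMzMzM6qqqmZmZmZmZlVmZmaZmZmZmZu93d3d3dMzMzMzMzMzOqqqpmZmZmZmVVZmZpmZmZmZm73d3d3d0zMzMzMzMzM6qqqmZmZmZmVVVVZmmZmZmZm7t3dzPd0zMzMzMzMzMzM6qqZmZmZmZVVVVmaZmZmZu7u3d3czMzMzMzMzMzMzMzM6ZmZmZmZlVVVWZpmZmZu7u7d3d3MzMzMzMzMzMzMzMzMGZmZmZmVVVVZmaZmZm7u7t3d3dzMzMzMzMzMzMzMzMwZmZVVVVVVVVVVQAAm7u7u3d3d3czMzMzMzMzMzMzMzBmZVVVVVVVVVVVAAALu7u7d3d3d3MzMzMzMzMzMzMzMFVVVVVVVVVVVVUAALu7u7t3d3d3d3MzMzMzMzMzMzMzNVVVVVUFVVVVUAAAu7u7u3d3d3d3d3d3MzMzMzMzMzMzVVVVVQVVVe5QAAu7u7u7d3d3d3d3d3d3d3MzMzMzMzNVVVVVVVVV7uAAC7u7u7t3d3d3d3d3d3d3d3czMzMzM1VVVVVVVV7u4AAAu7u7u3d3d3d3d3d3d3d3d3czMzM1VVVVVVVVXu4AAAALu7u7d3d3d3d3d3d3d3d3d3czM1VVVVVVVVVe7uAAAAu7u7sRd3d3d3d3d3d3d3d3d3NVVVVVVVVVVV7uAAAAC7u7uxF3d3d3d3d3d3d3cRFxFVVVVVVVVVVV7u7gAAALu7u7ERd3cREXd3d3d3cREREVVVVVVVVVVVXu7u7gALu7u7sREXEREREXd3d3cRERERVVVVVVVVVVVe7u7u4Au7sruxERERERERERERd3ERERFVVVVVIiVVVe7u7u7uKyIiK7EREREREREREREXcREREVVVIiIiJVVe7u7uIiIiIiIrsRERERERERERERdxERERVVIiIiIiVV7u7u4iIiIiIiIhERERERERERERFxERERFVUiIiIiIiXu7u4iIiIiIiIiEREREREREREREREREREVVSIiIiIiIu7u4iIiIiIiIiLBERERERERERERERERERVVIiIiIiIiLu7iIiIiIiIiIszMERERERERERERERERFVIiIiIiIiIiIiIiIiIiIiIizMzBEREREREREREREREVUiIiIiIiIiIiIiIiIiIiIiLMzMwRERERERERERERERVSIiIiIiIiIiIiIiIiIiIiIszMzMEREREREREREREREVIiIiIiIiIiIiIiIiIiIiIizMzMwRERERERERERERERIiIiIiIiIiIiIiIiIiIiIiLMzMwRERERERERERERERESIiIiIiIiIiIiIiIiIiIiIszMzBEREREREREREREREREiIiIiIiIiIiIiIiIiIiIizMzMERERERERERERERERERERIiIiIiIiIiIiIiIiIiLMzMwRERERERERERERERERERESIiIiIiIiIiIiIiIiIszMzBERERERERERERERERERERESIiIiIiIiIiIiIiIizMzMwREREREREREREREREREREREiIiIiIiIiIiIiIiLMzMzMEREREREREREREREREREREREiIiIiIiIiIiIiIszMzMzBGBERERERERERREERERERESIiIiIiIiIiIiIizMzMzMyIiBEREREREUREEREREREREiIiIiIiIiIiIiLMzM////iIiIiIEREUREQRERERERERRCIiIiIiIiIiIszP/////4iIiIgREURERBERERERERREQiIiIiIiIiIgzM//////+IgIiIEURERBEREREREURERCIkQiIiIiIgDM///////4AAAABEREREERERREREREREQkREQiIiIgAM///////4iAAAAEREREERERFEREREREREREQiIiIgAAz/////+IiIAAAABEREQREREUREREREREREQiIiIiAAD////4iIiIiAAAAERERBEREURERERERERERCIiIgAAAP//iIiIiIiIiIAABEREERFEREREREREREREIgAAAAAA/4iIiIiIiIiIiAAEREREREREREREREREREQgAAAAAACIiIiIiIiIiIiIAAREREREREREREREREREQAAAAAAAAIiIiIiIiIiIiIgABERERERERERERERERERAAAAAAAAAiIiIiIiIiIiIiAAEREREREREREREREREREAAAAAAAACIiIiIiIiIiIiIAARERERERERERERERERERAAAAAAAAIiIiIiIiIiIAIgAAERERERERERERERERERAAAAAAAAA"/>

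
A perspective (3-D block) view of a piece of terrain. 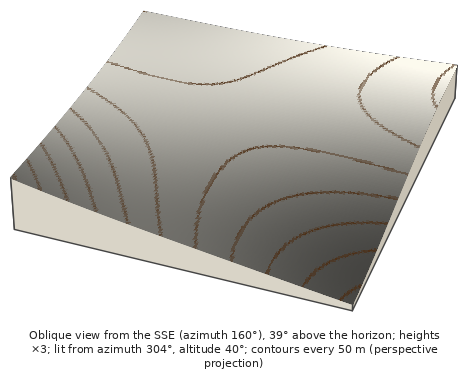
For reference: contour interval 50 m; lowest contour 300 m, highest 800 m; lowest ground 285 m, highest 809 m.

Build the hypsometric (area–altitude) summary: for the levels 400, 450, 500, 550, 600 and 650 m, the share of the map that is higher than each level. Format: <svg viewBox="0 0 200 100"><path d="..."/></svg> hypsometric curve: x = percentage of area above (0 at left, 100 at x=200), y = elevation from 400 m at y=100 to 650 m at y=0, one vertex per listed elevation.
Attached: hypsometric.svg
<svg viewBox="0 0 200 100"><path d="M188 100l-13-20-53-20-75-20-29-20-9-20"/></svg>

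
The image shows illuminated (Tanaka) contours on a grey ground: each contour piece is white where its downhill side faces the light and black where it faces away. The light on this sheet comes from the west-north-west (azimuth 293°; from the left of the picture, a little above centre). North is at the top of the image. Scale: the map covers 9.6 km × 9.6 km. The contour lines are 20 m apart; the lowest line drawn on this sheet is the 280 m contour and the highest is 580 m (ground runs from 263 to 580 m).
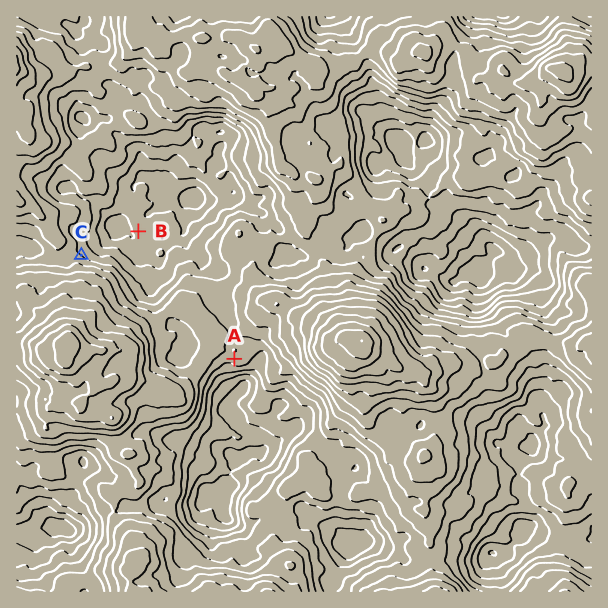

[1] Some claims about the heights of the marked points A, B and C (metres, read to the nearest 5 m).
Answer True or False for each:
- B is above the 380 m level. False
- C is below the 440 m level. True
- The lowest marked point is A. False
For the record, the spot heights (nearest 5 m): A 390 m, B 325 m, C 380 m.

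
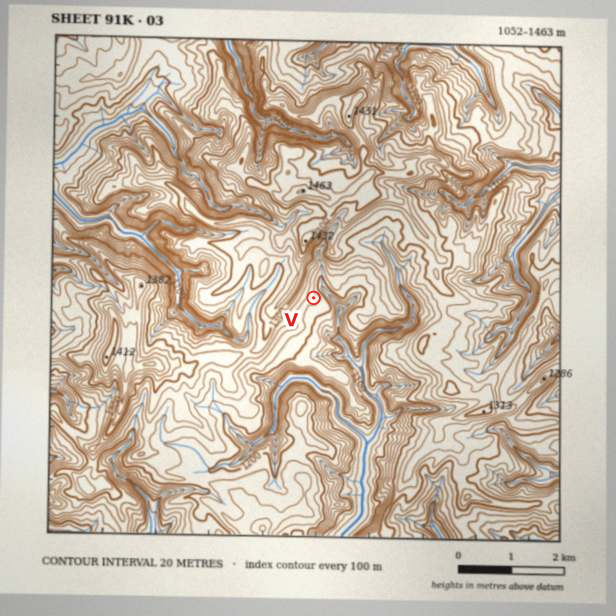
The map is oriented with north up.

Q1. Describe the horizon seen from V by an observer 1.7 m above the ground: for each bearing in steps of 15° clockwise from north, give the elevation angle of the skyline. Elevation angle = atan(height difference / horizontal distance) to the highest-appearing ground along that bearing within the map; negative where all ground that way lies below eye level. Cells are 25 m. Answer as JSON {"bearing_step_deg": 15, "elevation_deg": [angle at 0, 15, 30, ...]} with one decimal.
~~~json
{"bearing_step_deg": 15, "elevation_deg": [8.9, 5.7, 5.7, 2.8, 2.6, 2.2, 1.4, 1.7, 1.3, 0.8, 0.3, -0.5, 0.2, 0.3, 1.2, 2.8, 5.4, 9.3, 12.3, 14.1, 14.6, 13.6, 11.5, 11.0]}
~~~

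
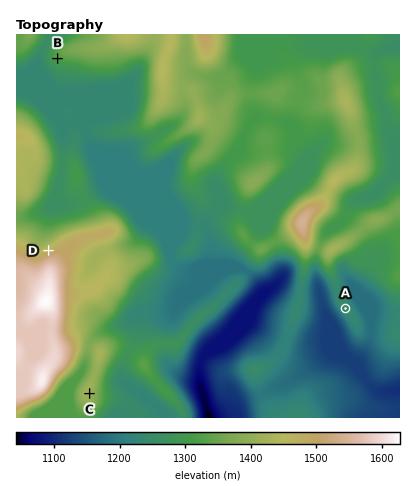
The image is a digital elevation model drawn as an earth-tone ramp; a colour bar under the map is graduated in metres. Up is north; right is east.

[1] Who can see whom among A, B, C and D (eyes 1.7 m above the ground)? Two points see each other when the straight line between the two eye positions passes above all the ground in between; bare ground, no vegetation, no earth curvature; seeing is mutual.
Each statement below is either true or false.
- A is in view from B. false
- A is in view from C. true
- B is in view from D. true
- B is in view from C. false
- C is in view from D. false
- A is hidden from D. true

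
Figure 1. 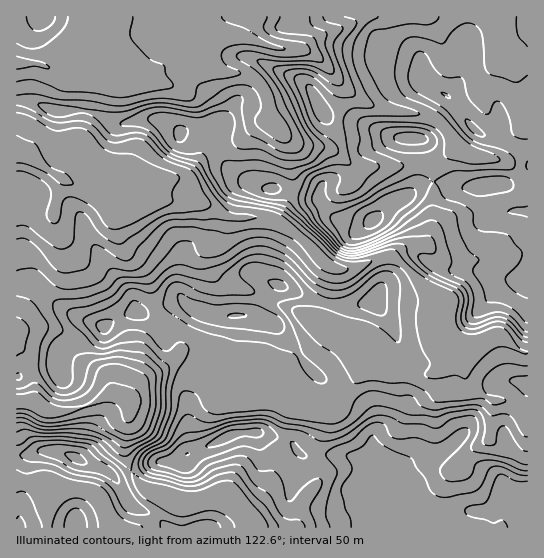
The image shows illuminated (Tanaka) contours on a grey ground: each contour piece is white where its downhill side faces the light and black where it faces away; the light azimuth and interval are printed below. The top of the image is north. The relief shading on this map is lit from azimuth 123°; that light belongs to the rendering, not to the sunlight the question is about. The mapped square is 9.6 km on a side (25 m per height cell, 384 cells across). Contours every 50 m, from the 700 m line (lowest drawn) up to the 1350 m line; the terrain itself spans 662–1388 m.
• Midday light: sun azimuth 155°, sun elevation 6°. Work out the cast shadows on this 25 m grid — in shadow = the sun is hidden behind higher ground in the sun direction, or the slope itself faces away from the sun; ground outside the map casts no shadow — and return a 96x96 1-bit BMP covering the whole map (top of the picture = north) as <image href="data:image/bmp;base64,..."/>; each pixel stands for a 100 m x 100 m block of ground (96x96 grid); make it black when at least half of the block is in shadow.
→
<image width="96" height="96" href="data:image/bmp;base64,Qk2+BAAAAAAAAD4AAAAoAAAAYAAAAGAAAAABAAEAAAAAAIAEAAATCwAAEwsAAAIAAAAAAAAA////AAAAAAAAwAAD4AAAAAAAAAAB4AAf/wAAAAAAAAAB4AAf/wAAAAAAAAAB8AB//wAAAAAAAAAD+AH//gABwAAA/gCD+AH//AAB4AAB/wDD+AP/+AAB8AAB/4CD8APgAAAB/AAB/8GDwAAAAAAA/wAB/8cDAAAAAAAA/4AB//8AAAAAAAAAf4AB//8AAP4AAAAAPgAB//8AA//gAAAAAAAA//8AA//+AAAAAAAAP//z////AAAA/8P+H///////4AAB/8f/j////////AAB/8f/x////////wA//+f/5/v///////////P/9/H///////////v///D///////////////j///////////////j///////////////j///////////////j//////////////+D//////////////8D//////////////4D/4////////////wD/A//////////////+A/////+P///////8A/////4D///////+A/////wB///////+Af///+AB////////AP///4AB//////7/AD///wAB////+/z/gA///gAB//j/8/j/gAcP8AAB//B/4fD/AAAHAAAD/wB/4GD+A4AAAAAD+AB/4AD8D8AAAAHD4AA/+AC4f/AAB//BgAAMvAAA//wAf/+AAAAAPgAB//zg//8AH4AAfgAD///4//4Af8AAfAAD//////wB/+AAfAAD//////gD//AAEAAH/////+B///gAAAAH/////8H///4AAAYH//////////8AAD4H//////////8BgDwP//////////4HAAAP////////8D4/AAAP////////4AB+AAD/////////gAA8AAD/////////AAAAAAD////////8AAAAAAD////////wAwAAAAD////////gB4AAAAD////////AD+AAAAD///////8AP/AAAAD///////wAP/gAAAB//////+AGP/wAAAA//////wAPv/+AAAA//////gAPv//AAAA//////Af/v//gMAD/////+A/////w//j/////8P////////z/////4P////////7/////wf/////z//7////4Af////+B//j////wAf////wB/+D////AAf////AA/4P///+AAf///+AA+AeBjwAAAf///8f88AcAAAAAAP///9//4AIAAAAAAP//////gIAAAHwP+H/////+AIAAAP///3/////8AAABx//////////4AAAP///////+f//wAAD////////8f//AAAD//////+/4f/+AAGD////////w//8AgOD////////n//4BwED////////f//wB4AD///////////jj4AD//////////+Dh4AD//////z///4DhwAD//////j///wHgAADwH////////4HwAAAAD////////8H8AAAAB////////8H+AAAAAf///////+f/8AAAAf8/8///////+AAAAP4fAf/+f///+AAAAP4OAf/8H///8AA="/>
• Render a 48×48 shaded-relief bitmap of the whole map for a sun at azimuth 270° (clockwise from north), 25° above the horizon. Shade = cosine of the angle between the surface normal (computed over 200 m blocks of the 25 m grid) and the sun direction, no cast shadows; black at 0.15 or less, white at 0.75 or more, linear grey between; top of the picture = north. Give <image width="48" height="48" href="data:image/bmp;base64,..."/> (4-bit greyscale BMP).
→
<image width="48" height="48" href="data:image/bmp;base64,Qk32BAAAAAAAAHYAAAAoAAAAMAAAADAAAAABAAQAAAAAAIAEAAATCwAAEwsAABAAAAAAAAAAAAAAABEREQAiIiIAMzMzAERERABVVVUAZmZmAHd3dwCIiIgAmZmZAKqqqgC7u7sAzMzMAN3d3QDu7u4A////AERZtyJYiJhmh1M1m7mbupqGZ3d4iHd3iTRppzN7l1RGiGRYrLmKqpl2Z3d4iId3iURoh1ascjVnd2aKu7h5q6l2Z3d3iIiHiWZnd3i6IVeIZVesuahnrLl2Z3ZVZ4qoeHZniImkFpiYQSasqJhmi7qHZmVEZ5u4VXd5qXdAXcmXMSSKl4h2eaqIdlREV5qVIpiJqEECn+uYUzRYh3h2eamHZmZlRndURLuYZCACjMvLh2RHdXhmeZmHVWZnYyRnZKhlRDISas7rmahmZFZUV5qnRXZnlhFnQkI1ZlMje+/7d5mHUiREV5u4RGZnmEFWMSJHiIZEeu/7ZGd3ZDRmd5u5ZFZnmFFGRGaJdnd2ee/7ZFZ3dmZ3d4qYZVVGd2RXeFe7cyRnee/qZWd3d3d4dnmXZmRFZniImTa7YhJXid/qdmd3d3eIdlZ3ZmVXdoqYiFjKUyJXib7ahmd3d4iHZURnd2Zmd5qYd3rJVDNXibuql2d3eIiGVEV3d2VWd4mYZZvKZndVeLp4iHd3eIdlVFZ3iGRWd3iHZpq6iKpkaKlniIh3eHZDRnd3h1Rnd3d3q4mrqstkWIdoiIh3d1IjZ3d4hjRneYVZ3omru6l2d2Z5qYh3ZiAld4iIdDVnnbU4zZmrqImZlmial3d2VCJXiIiHQjVnjepnmomYd4mrpnqoVWd2d2VVVomXQjVnjfyIiXdlZ4mrloumRWeJmXQRNYq5UiV4rNuZmXZUZ4mpd5uWVomql1IAJYvLcze7qqmZmXZEZ4mGeaqWZ4q6dUEBR4mqhoy5mZiImWU0eJhliqqXVnmpdTETjKUkesuJqpiIiGQ1eZdGmqqXZWiZdTNI39YABYibuph4iFRGioRHmruXZWeIdUWd/9phADaKuph3iFVXmWNHiqqHZmZ3d4vf7KumEBNoqqmHd3ZXqVNHeJmHd4iHiK3u2ZqoQhJHmqmHd3ZWhkVnd4iIicyYiIrdlnmqhjE3mYh3d3ZEZmiHd3iInO26mGe9c1i7qWNImYd2ZmU0aIh3d3eIvuyph1a8lEeaqYZnmYh2VERXiId3d3iJztqYdUaal1eZmZh3h3d3iWeZdniHd5qpm6h3ZEaKuZqZmYdmVWeKu4moZnmHaL3IZ4ZWYzasy8y6qXZCNomZmIiYZounWM23ZmVEQ1nNy6vMuoYgOrllZoiYZpu4eKuXZ3QiNXvuuJu6l2U0nKZVVZq5ZomImphlaIUhRp3+loqXdmeKymVmVZqXZmVWiYZEaZdURr39hWd4mImqpkZ2VXdVZmZmeHdnmpl1SM7rU2m7qaqpZEZ2VnZmZnd3d3eJmIiGa+7HI4zKqrqGVUZmZ3Zmd3d3d3iIh3eJvduDJ826mrlkZlVnd4d4dnh3eId4d4maqXZkfO25malUeGVnd4d3Znh3eId3eJqoZFeK3ty5iahVeGVnd4dmZnd3iYZmd4iHeIibzcy5iZdmiGVnd5hUVnd3mXZnd4iIq6h4mrzJiHZomGVneKljNXd3iXZneIiIm6mKqZqpiHd4mHZ3iA=="/>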